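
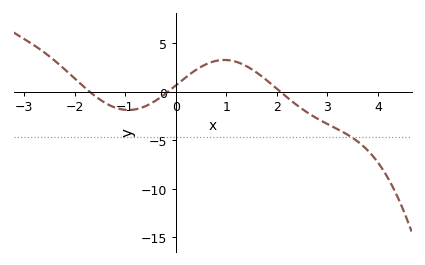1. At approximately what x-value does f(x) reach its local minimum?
-1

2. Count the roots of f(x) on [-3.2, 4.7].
3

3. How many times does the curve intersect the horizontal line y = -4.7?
1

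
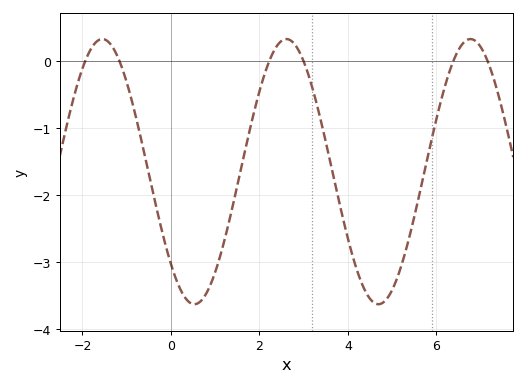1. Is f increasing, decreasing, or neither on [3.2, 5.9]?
neither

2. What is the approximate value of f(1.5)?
-1.86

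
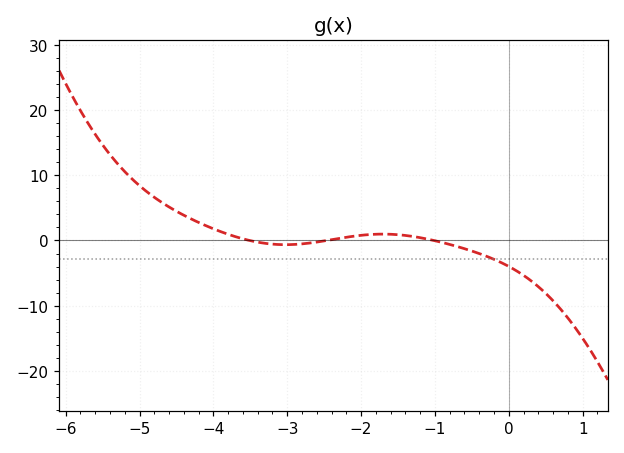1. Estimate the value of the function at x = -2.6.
-0.248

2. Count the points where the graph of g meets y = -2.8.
1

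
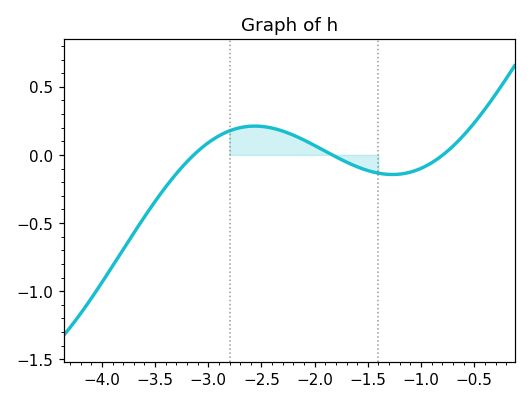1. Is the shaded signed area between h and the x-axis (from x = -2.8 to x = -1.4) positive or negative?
positive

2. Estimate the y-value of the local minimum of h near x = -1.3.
-0.15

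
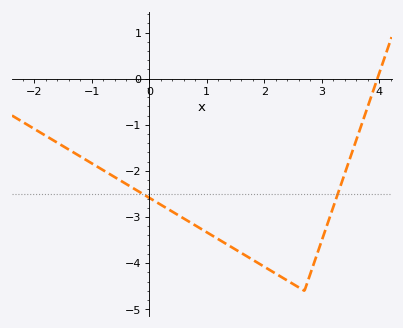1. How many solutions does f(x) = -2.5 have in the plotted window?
2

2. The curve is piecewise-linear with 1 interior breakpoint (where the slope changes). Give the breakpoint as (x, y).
(2.7, -4.6)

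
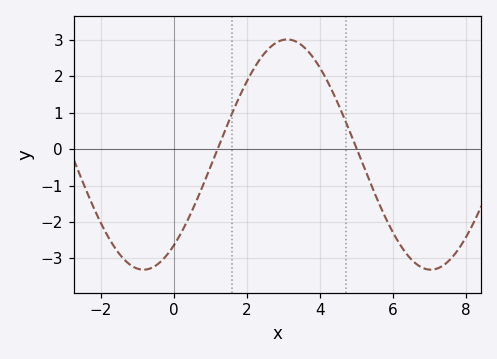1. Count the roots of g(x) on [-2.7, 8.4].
2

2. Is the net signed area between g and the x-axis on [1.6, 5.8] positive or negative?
positive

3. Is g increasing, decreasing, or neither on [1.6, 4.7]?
neither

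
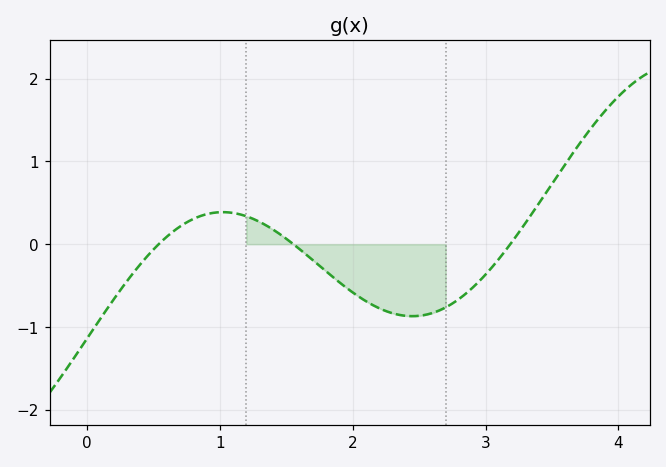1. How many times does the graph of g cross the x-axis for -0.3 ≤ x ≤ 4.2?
3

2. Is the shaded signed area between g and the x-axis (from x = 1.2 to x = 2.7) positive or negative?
negative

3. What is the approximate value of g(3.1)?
-0.18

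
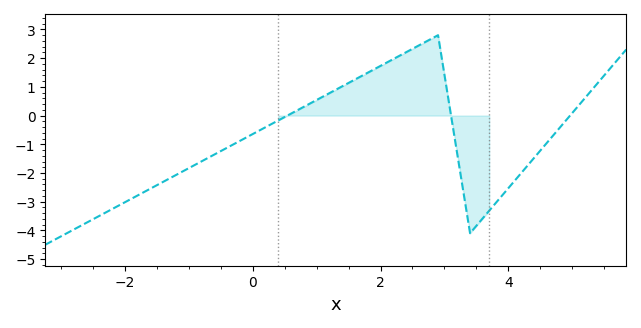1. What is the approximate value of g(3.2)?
-1.34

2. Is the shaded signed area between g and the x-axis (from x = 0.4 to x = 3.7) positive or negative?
positive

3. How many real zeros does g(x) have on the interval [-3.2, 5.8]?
3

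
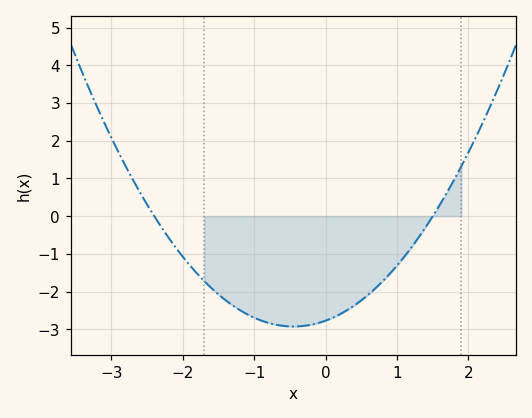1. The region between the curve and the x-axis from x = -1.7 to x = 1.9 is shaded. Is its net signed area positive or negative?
negative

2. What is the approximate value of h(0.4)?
-2.37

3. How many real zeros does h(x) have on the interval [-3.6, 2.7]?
2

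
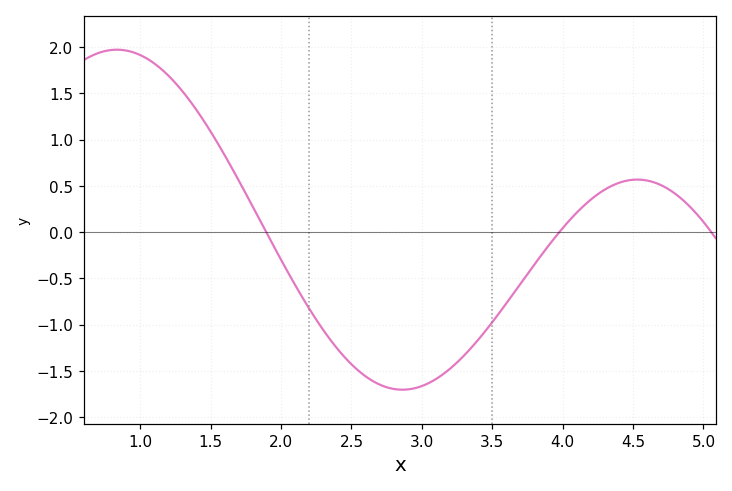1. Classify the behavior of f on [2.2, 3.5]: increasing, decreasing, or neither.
neither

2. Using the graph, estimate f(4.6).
0.557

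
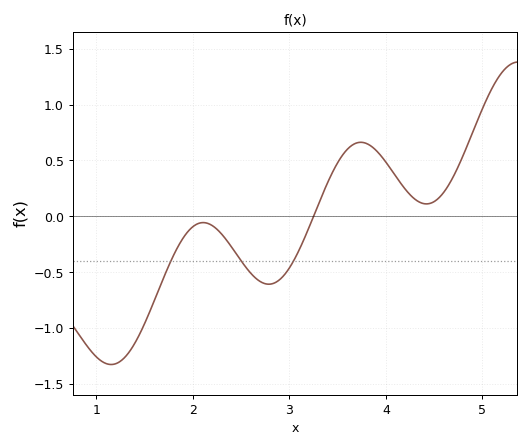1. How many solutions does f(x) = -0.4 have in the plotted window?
3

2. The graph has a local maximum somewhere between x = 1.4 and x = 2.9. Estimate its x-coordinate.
2.11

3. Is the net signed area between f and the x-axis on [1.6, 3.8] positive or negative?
negative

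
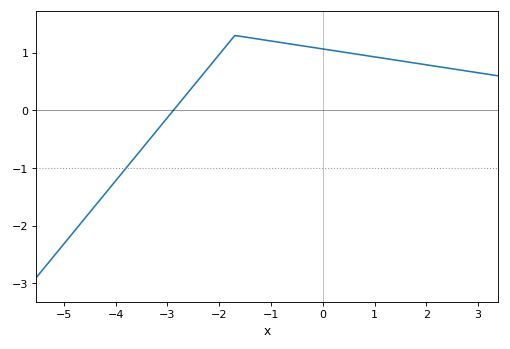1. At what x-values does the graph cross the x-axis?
-2.89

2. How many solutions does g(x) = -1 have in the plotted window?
1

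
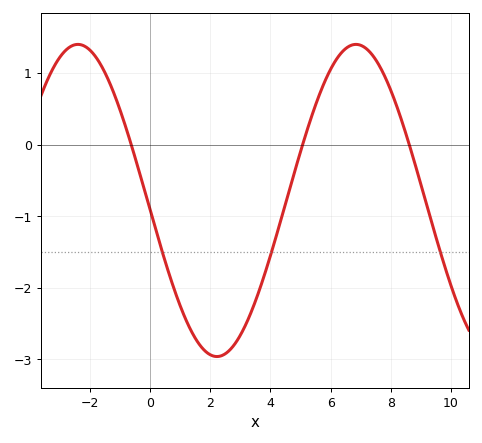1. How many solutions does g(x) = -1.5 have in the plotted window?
3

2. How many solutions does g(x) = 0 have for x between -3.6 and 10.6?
3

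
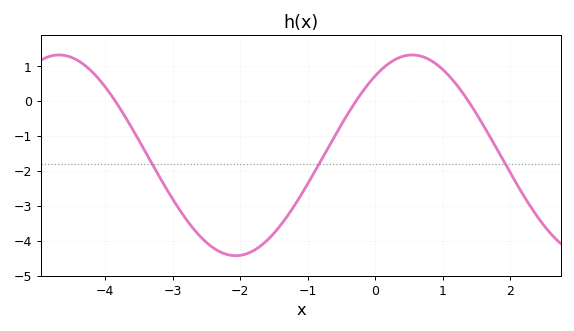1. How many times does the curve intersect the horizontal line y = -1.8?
3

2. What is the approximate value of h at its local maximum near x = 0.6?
1.3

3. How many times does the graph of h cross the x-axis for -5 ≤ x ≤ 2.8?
3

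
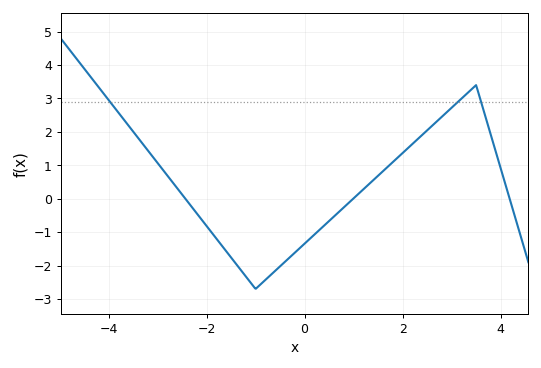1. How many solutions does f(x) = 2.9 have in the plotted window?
3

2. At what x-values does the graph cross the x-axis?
-2.43, 0.992, 4.18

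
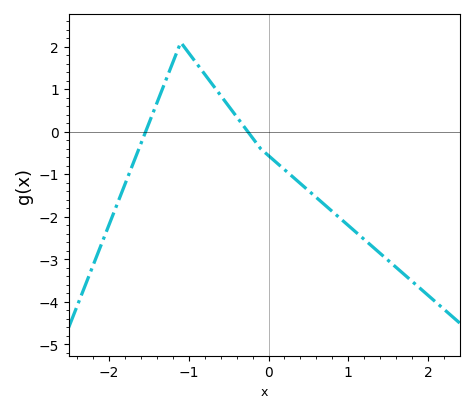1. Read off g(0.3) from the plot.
-1.1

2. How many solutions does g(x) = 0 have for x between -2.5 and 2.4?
2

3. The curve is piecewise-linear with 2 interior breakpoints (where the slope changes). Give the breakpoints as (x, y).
(-1.1, 2.1); (-0.1, -0.4)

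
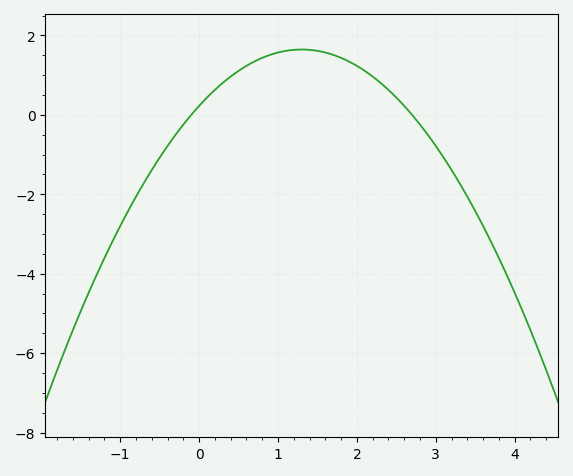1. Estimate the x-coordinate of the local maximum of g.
1.3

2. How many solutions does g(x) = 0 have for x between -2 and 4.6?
2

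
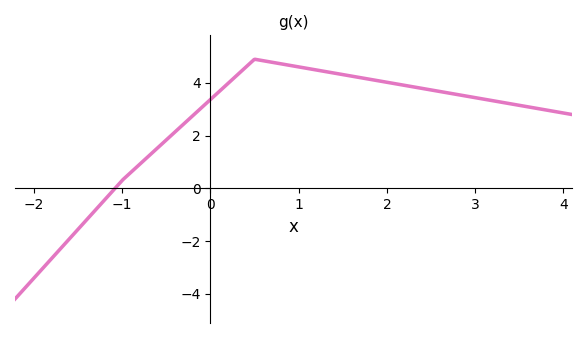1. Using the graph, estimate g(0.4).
4.59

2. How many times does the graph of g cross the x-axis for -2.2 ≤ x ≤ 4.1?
1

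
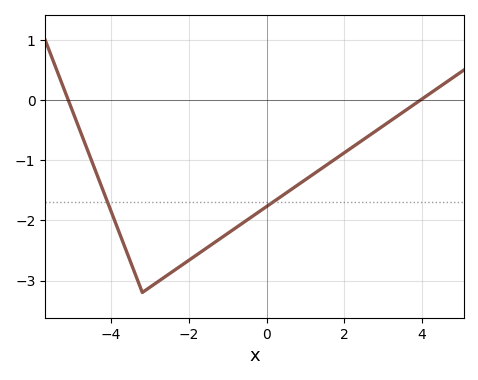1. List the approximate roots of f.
-5.2, 4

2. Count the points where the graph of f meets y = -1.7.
2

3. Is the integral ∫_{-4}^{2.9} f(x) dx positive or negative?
negative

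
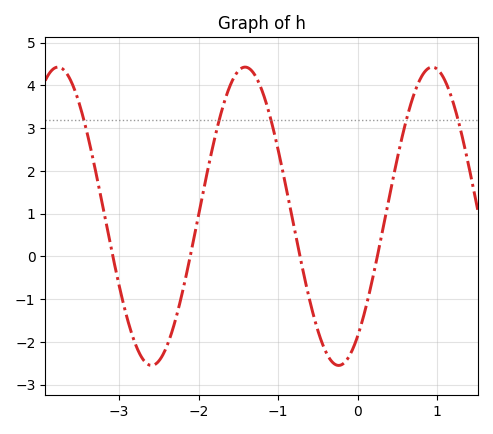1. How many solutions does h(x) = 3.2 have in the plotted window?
5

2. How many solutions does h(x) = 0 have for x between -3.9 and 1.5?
4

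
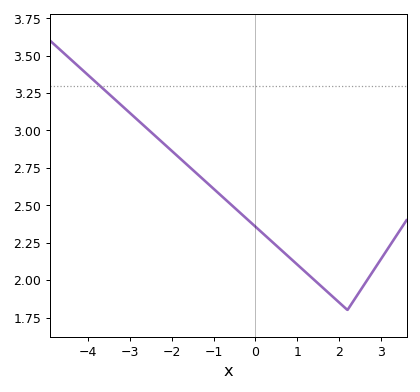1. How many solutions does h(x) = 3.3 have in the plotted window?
1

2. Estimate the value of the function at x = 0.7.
2.2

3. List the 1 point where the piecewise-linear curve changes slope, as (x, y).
(2.2, 1.8)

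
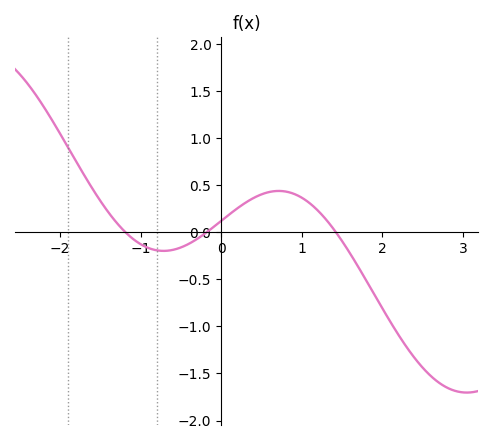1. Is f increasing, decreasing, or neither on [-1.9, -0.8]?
decreasing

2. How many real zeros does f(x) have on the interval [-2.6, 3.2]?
3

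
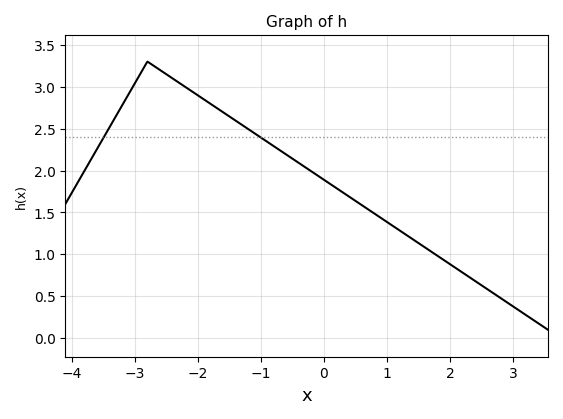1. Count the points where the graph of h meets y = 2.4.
2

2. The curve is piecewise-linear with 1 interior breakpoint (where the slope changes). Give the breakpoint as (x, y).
(-2.8, 3.3)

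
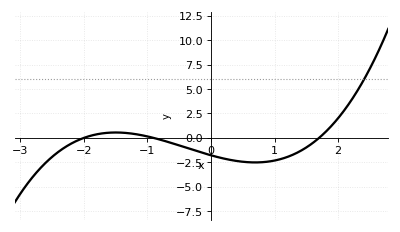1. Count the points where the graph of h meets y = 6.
1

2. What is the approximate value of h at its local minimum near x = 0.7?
-2.51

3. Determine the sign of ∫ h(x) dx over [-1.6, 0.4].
negative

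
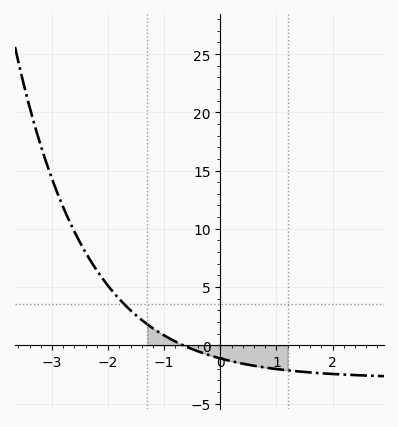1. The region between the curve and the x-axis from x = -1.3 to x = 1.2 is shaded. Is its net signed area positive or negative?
negative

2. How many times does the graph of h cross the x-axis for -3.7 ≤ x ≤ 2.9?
1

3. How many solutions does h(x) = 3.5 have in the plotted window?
1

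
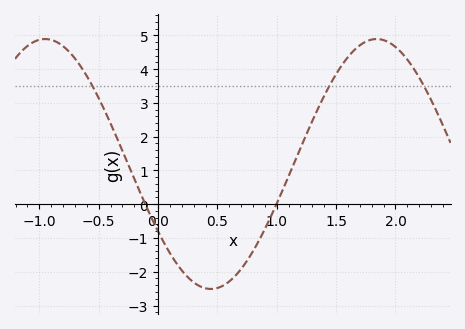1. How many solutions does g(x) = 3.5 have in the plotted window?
3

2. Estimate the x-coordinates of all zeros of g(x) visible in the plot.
-0.1, 1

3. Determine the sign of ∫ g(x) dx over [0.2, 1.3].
negative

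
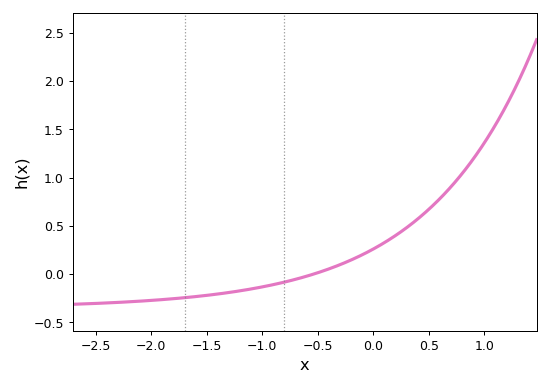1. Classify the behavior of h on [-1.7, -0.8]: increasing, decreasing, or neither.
increasing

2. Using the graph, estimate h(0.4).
0.571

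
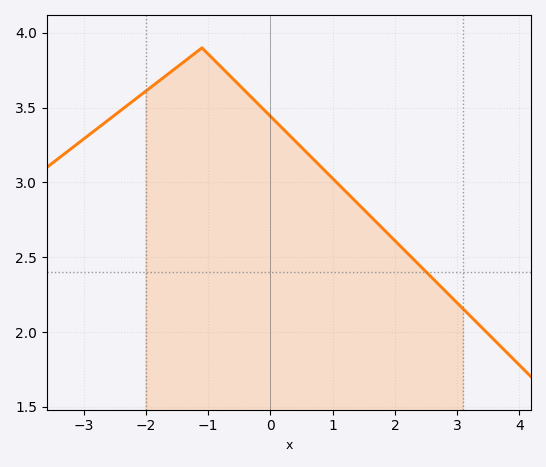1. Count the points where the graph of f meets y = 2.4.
1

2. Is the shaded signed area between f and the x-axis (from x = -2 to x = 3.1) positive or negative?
positive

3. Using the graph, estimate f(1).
3.03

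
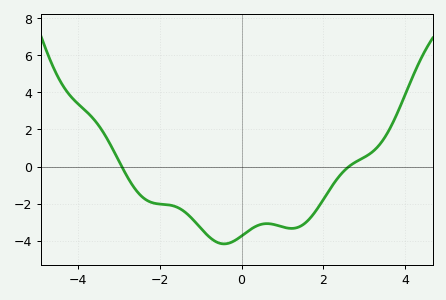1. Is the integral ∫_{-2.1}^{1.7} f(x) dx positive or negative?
negative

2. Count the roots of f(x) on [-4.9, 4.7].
2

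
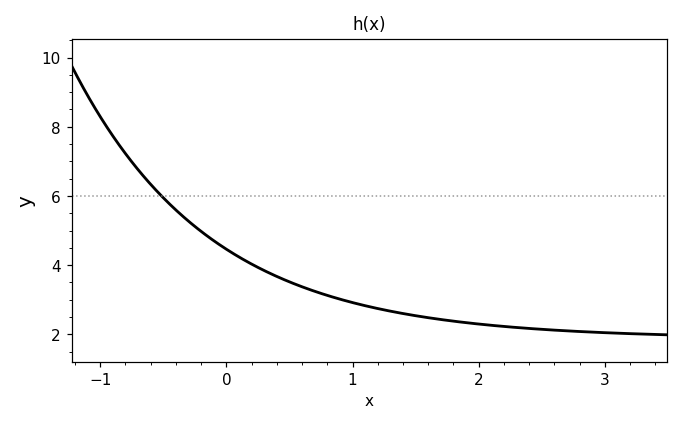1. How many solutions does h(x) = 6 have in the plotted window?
1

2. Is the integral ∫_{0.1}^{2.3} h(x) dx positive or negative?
positive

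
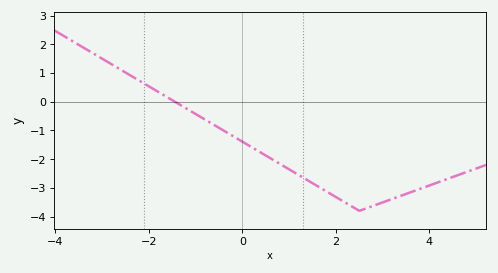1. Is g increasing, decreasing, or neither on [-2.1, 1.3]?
decreasing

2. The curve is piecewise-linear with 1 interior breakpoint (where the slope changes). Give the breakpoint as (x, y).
(2.5, -3.8)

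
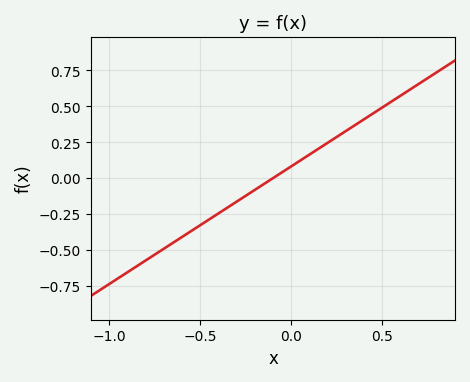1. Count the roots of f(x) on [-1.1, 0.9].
1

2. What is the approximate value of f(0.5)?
0.492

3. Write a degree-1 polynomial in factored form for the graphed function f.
y = 0.82(x + 0.1)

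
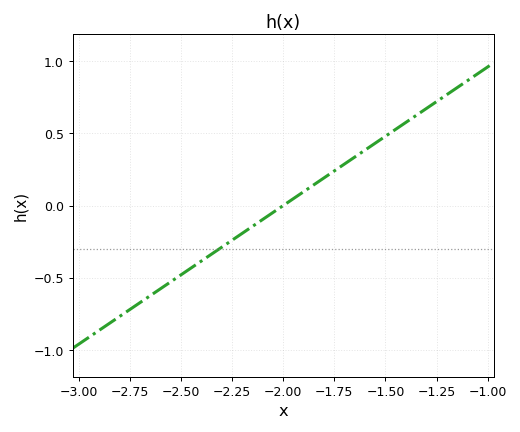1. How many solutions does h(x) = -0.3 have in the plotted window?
1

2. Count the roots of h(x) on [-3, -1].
1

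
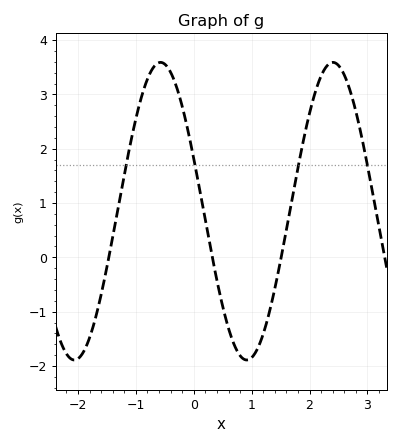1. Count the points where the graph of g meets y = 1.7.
4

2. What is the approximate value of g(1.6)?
0.509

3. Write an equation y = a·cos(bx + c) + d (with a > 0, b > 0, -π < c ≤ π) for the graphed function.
y = 2.74cos(2.11x + 1.21) + 0.85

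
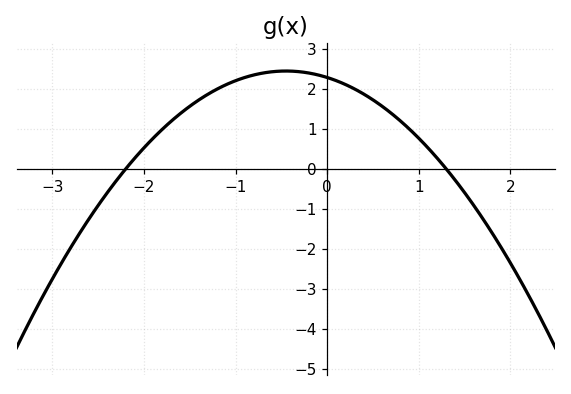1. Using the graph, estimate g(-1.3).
1.87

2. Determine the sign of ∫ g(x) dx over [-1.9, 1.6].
positive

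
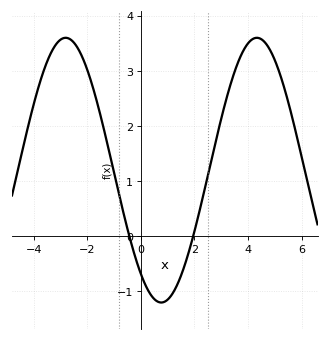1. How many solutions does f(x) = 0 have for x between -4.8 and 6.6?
2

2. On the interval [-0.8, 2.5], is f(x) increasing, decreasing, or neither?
neither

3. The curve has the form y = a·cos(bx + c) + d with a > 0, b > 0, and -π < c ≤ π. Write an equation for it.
y = 2.4cos(0.88x + 2.47) + 1.2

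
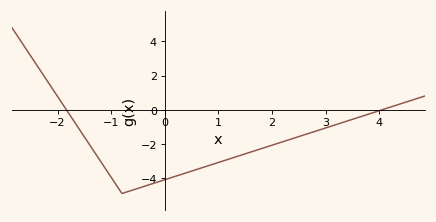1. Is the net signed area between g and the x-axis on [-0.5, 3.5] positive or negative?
negative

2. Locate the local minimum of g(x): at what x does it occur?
-0.8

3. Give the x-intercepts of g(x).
-1.84, 4.05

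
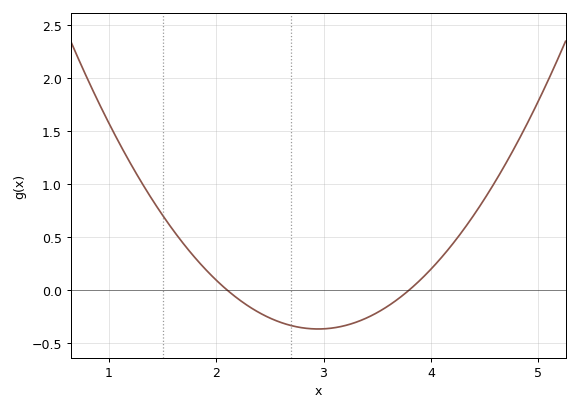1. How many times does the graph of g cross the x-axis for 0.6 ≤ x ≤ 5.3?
2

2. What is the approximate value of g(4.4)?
0.704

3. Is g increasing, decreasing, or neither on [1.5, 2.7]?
decreasing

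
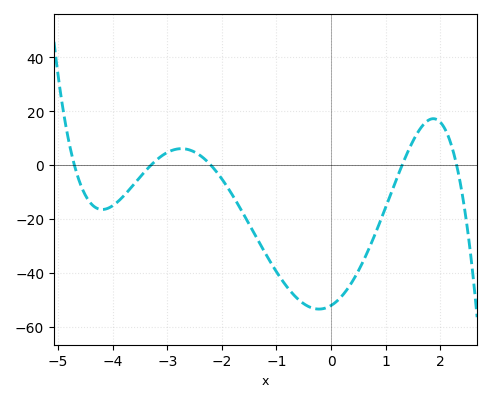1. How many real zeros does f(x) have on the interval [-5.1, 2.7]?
5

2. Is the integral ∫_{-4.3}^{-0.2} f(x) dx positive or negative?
negative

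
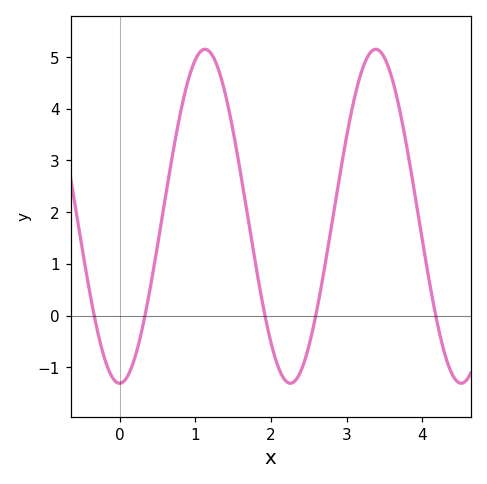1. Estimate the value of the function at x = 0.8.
3.91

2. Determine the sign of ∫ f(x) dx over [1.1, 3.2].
positive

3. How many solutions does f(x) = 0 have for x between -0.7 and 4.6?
5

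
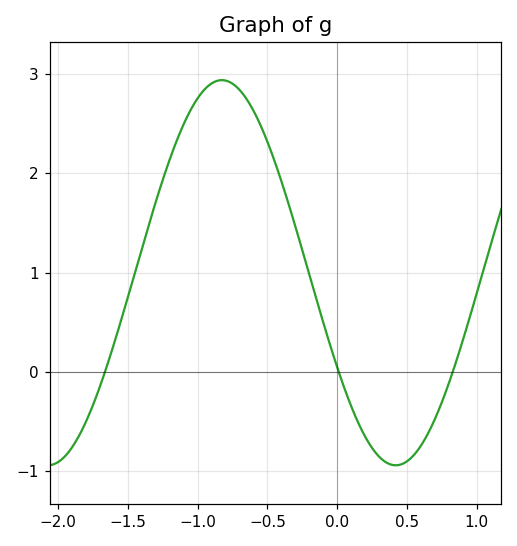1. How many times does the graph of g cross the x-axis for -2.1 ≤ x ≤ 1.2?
3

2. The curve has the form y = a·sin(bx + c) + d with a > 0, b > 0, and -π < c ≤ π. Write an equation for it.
y = 1.94sin(2.5x - 2.6) + 1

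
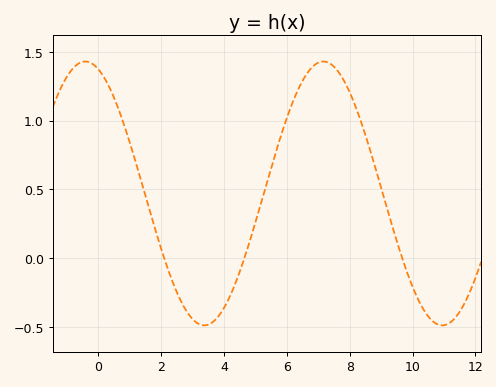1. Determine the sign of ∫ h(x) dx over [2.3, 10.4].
positive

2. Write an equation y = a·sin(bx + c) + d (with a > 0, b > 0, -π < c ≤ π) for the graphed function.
y = 0.96sin(0.83x + 1.91) + 0.47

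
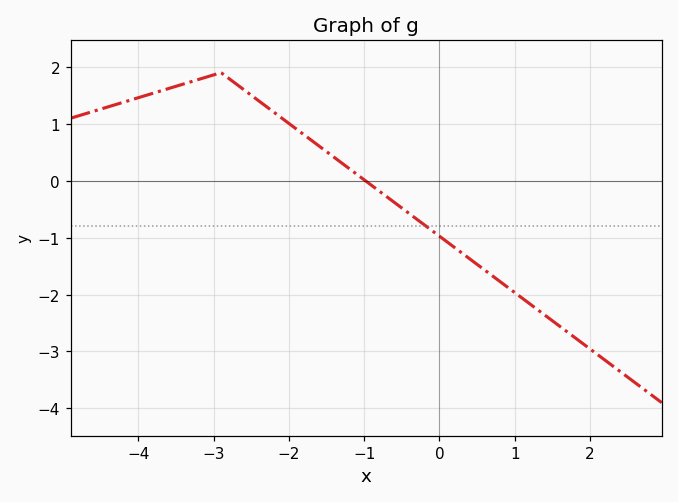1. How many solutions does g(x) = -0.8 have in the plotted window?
1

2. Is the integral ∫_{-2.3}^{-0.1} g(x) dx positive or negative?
positive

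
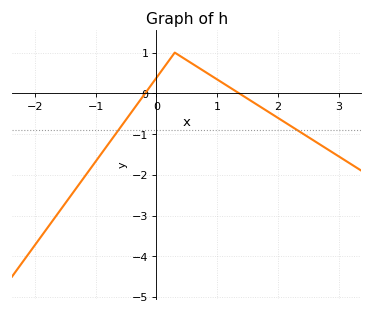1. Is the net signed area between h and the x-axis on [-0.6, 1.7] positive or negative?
positive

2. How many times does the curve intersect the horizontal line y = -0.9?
2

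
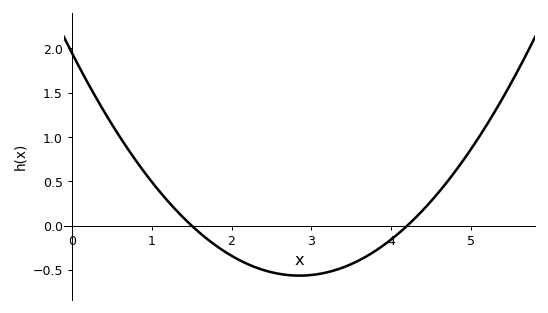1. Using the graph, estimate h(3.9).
-0.2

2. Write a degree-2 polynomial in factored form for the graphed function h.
y = 0.31(x - 1.5)(x - 4.2)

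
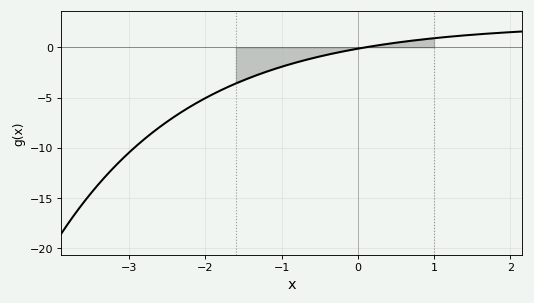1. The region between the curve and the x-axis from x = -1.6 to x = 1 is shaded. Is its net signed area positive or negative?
negative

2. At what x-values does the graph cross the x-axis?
0.099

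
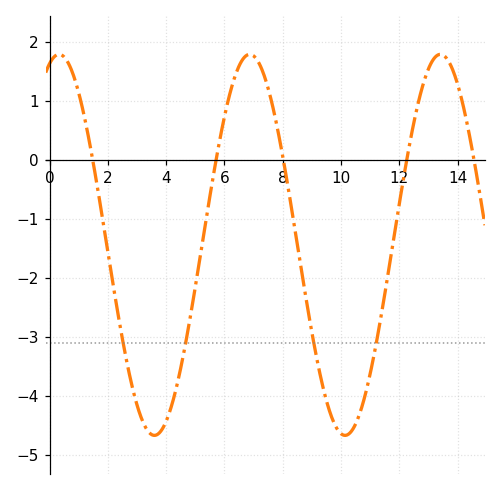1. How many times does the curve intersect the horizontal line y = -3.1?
4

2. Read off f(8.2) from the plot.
-0.513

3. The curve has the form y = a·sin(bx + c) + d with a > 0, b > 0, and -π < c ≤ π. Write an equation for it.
y = 3.23sin(0.96x + 1.26) - 1.44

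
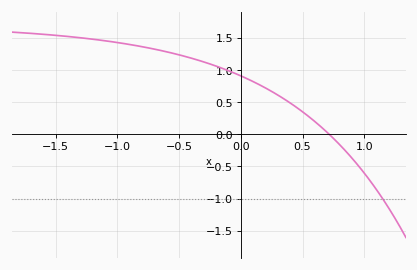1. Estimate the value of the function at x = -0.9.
1.4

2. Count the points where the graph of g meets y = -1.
1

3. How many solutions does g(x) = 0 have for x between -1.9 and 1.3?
1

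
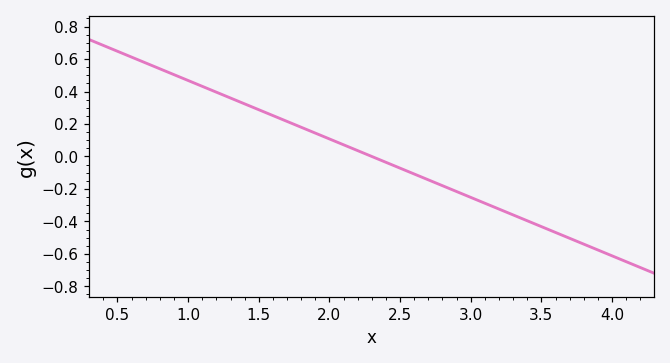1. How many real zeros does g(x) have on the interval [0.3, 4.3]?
1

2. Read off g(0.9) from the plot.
0.504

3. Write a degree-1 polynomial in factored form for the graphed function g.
y = -0.36(x - 2.3)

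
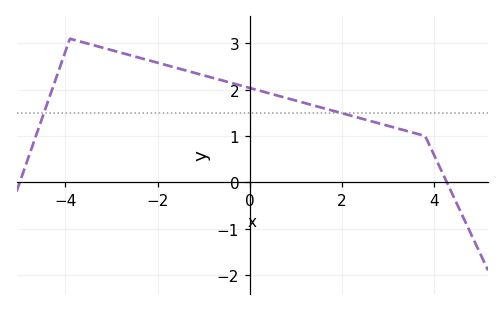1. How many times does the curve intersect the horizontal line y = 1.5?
2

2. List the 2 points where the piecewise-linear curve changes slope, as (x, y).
(-3.9, 3.1); (3.8, 1)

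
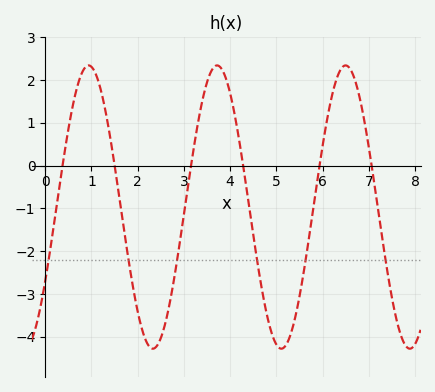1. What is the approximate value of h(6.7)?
2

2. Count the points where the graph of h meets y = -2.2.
6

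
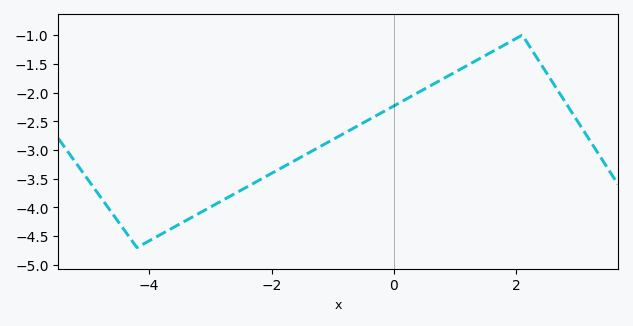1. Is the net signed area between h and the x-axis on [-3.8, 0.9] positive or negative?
negative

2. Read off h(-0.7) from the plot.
-2.65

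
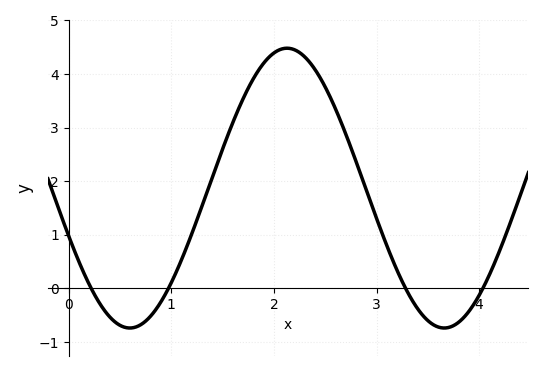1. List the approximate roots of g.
0.219, 0.972, 3.28, 4.04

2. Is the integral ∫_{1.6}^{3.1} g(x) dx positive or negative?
positive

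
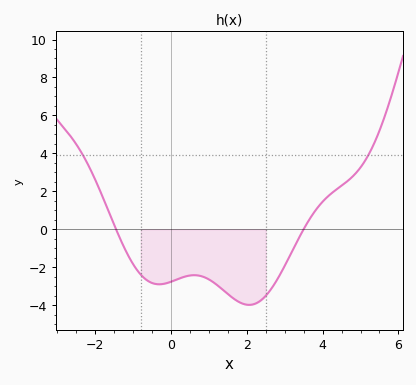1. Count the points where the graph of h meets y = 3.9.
2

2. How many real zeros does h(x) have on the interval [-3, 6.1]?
2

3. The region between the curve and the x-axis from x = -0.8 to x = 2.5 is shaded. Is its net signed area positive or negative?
negative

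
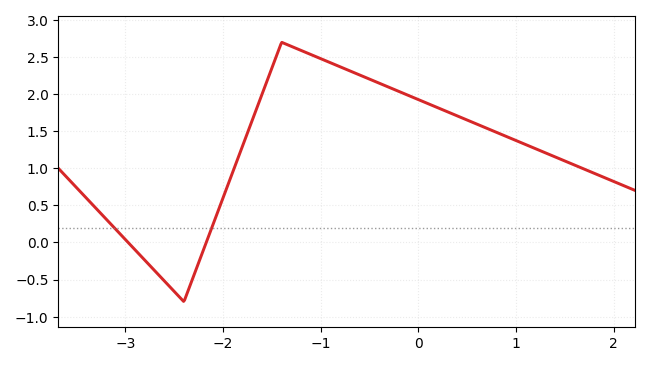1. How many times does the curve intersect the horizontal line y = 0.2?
2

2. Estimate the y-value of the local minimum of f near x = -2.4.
-0.8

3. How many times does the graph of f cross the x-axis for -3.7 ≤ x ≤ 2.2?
2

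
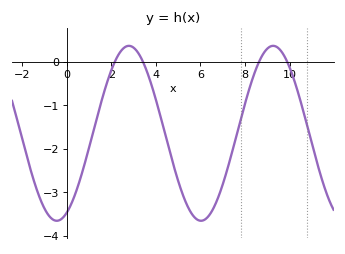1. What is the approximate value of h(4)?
-0.9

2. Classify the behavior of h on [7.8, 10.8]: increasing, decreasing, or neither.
neither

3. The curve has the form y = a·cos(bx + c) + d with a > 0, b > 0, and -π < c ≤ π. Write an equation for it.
y = 2.01cos(0.97x - 2.7) - 1.64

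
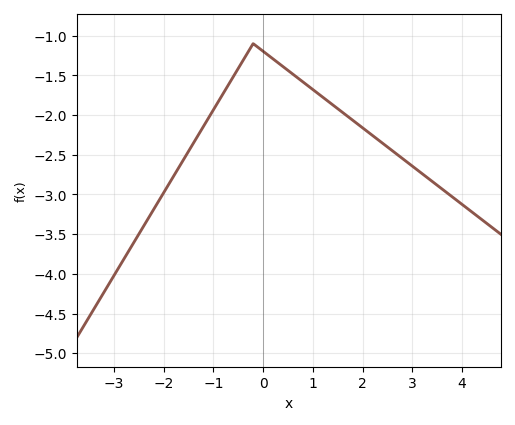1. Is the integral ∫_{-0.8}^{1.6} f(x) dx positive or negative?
negative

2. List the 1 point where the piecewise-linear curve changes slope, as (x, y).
(-0.2, -1.1)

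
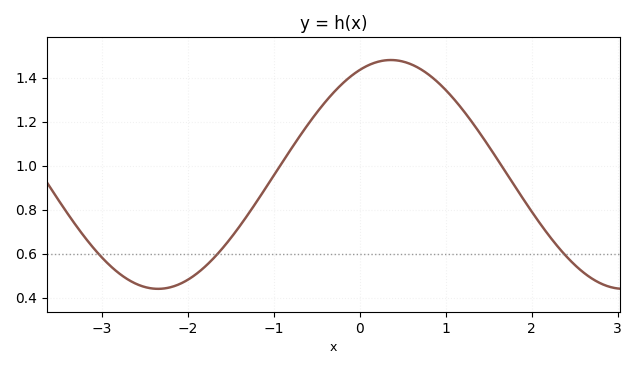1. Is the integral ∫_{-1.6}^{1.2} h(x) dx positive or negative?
positive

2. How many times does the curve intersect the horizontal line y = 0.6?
3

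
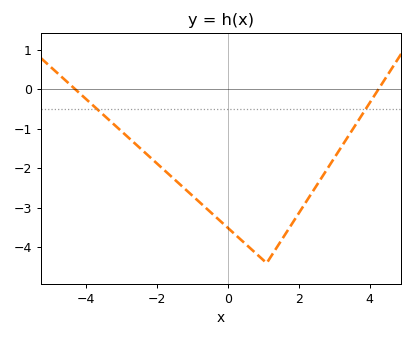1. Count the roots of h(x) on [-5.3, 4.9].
2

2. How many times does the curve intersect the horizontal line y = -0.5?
2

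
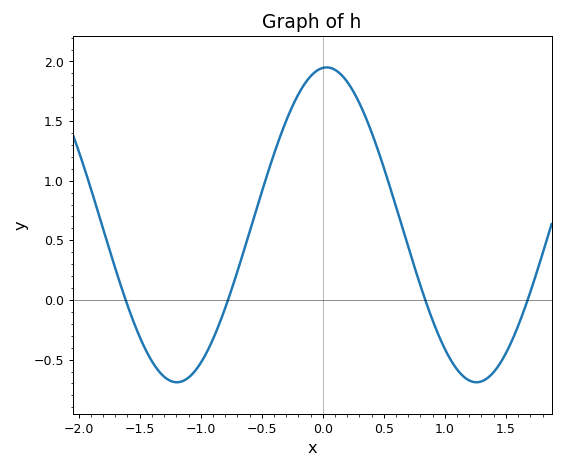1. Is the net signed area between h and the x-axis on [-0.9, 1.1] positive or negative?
positive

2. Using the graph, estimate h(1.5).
-0.446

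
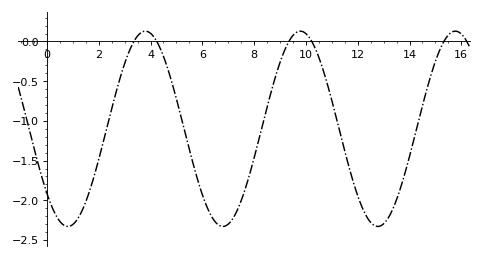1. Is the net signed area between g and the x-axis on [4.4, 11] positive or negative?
negative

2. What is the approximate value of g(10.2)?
0.015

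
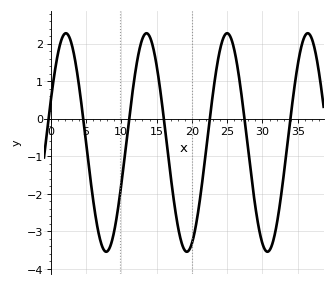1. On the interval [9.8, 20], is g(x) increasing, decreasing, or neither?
neither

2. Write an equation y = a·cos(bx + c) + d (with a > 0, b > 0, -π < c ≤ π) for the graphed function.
y = 2.91cos(0.55x - 1.18) - 0.63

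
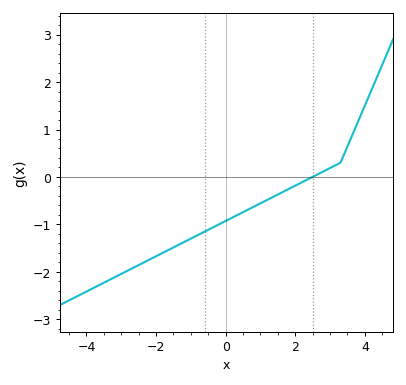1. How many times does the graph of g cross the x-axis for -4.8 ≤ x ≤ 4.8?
1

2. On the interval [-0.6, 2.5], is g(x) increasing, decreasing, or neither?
increasing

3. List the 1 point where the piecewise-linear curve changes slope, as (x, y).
(3.3, 0.3)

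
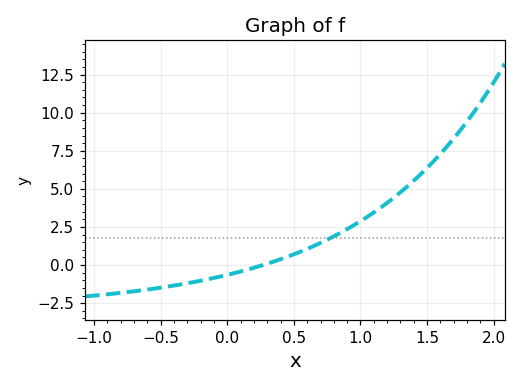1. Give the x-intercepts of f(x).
0.267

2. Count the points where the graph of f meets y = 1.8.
1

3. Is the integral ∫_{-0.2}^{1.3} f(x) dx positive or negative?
positive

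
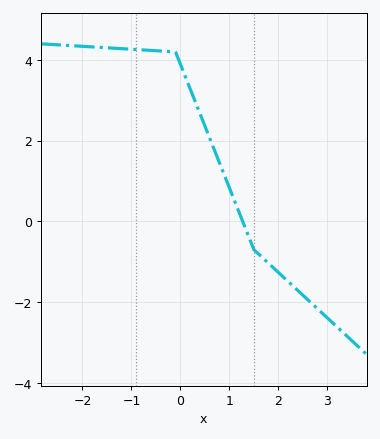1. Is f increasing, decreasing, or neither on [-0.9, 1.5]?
decreasing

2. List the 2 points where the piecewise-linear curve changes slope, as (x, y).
(-0.1, 4.2); (1.5, -0.7)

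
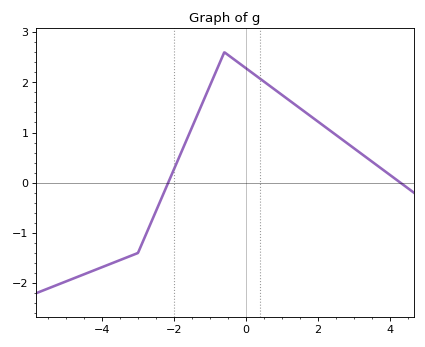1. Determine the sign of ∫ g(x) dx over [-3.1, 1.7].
positive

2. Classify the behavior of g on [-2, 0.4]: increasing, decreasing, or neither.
neither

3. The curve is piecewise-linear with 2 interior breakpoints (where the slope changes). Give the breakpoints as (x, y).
(-3, -1.4); (-0.6, 2.6)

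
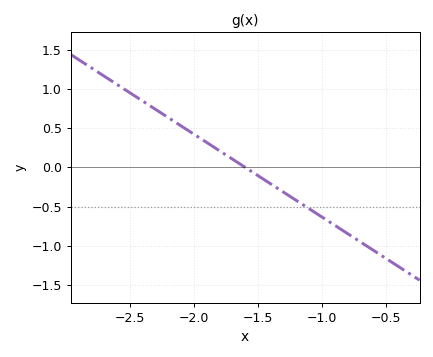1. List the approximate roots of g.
-1.6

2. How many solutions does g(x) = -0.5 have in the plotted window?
1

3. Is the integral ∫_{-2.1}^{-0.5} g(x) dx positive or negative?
negative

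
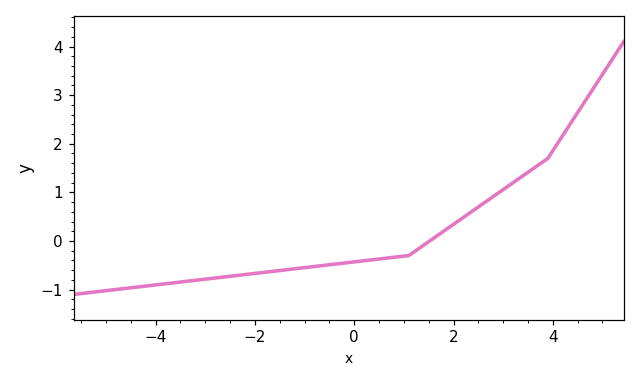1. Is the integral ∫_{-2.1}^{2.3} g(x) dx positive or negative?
negative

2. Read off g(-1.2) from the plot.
-0.573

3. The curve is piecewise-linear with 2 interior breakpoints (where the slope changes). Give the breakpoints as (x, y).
(1.1, -0.3); (3.9, 1.7)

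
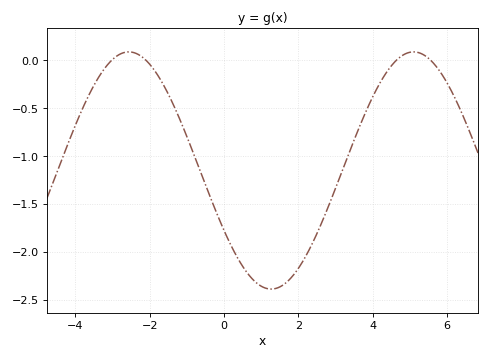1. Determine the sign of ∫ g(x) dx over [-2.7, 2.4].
negative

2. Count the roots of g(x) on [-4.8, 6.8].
4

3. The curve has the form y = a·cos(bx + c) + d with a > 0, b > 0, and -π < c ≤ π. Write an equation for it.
y = 1.24cos(0.82x + 2.1) - 1.15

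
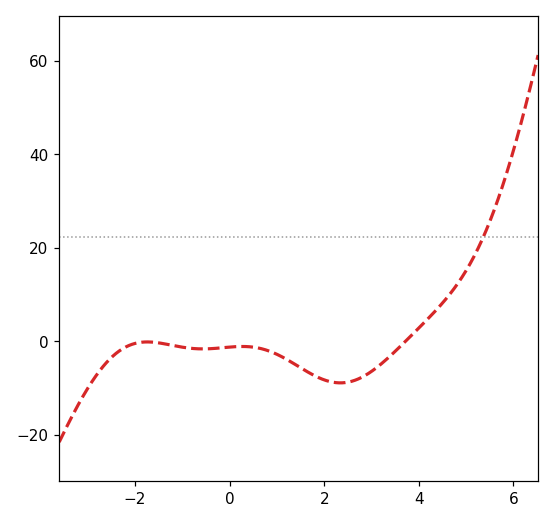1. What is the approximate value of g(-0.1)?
-2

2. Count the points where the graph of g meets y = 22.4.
1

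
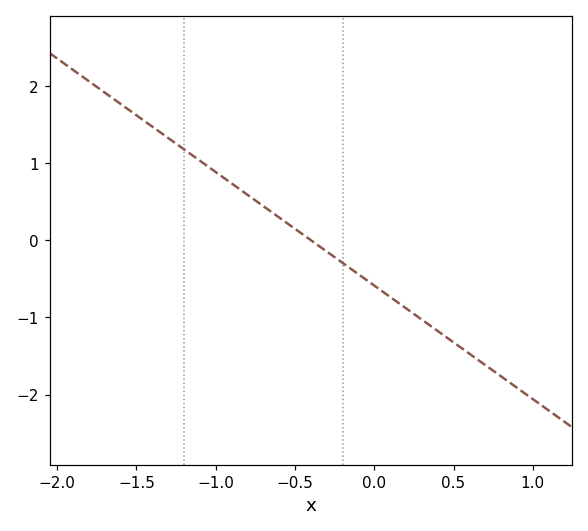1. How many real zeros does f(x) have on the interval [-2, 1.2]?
1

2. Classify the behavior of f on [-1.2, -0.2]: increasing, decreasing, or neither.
decreasing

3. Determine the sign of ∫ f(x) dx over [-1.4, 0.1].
positive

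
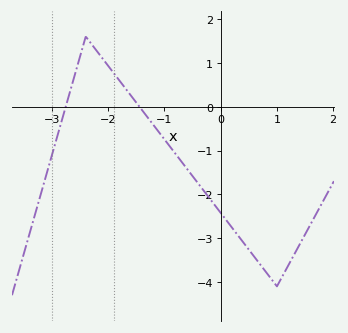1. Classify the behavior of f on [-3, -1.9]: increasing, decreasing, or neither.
neither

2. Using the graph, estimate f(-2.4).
1.6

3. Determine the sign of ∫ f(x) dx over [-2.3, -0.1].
negative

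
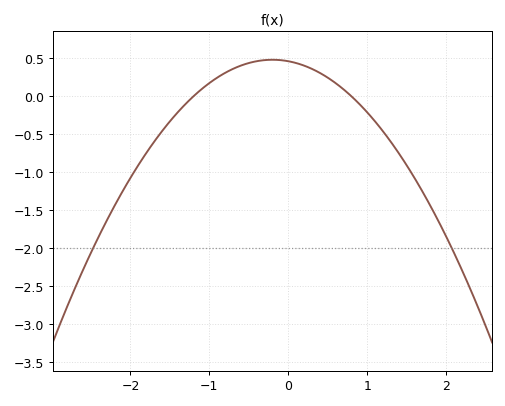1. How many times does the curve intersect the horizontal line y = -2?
2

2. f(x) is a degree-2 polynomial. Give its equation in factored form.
y = -0.48(x + 1.2)(x - 0.8)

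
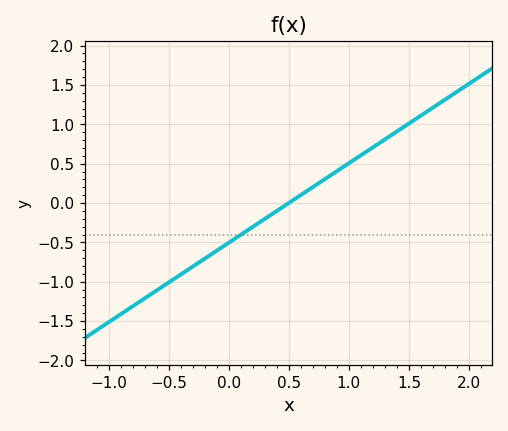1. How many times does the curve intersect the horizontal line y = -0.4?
1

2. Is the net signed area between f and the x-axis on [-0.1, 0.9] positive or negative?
negative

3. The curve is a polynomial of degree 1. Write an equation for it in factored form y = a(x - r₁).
y = 1.01(x - 0.5)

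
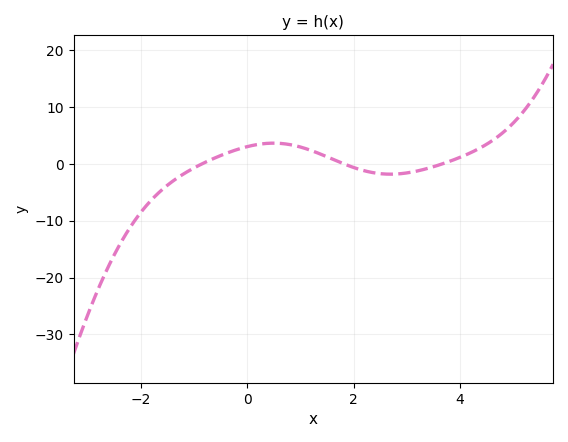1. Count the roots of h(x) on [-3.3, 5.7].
3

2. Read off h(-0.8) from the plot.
0.227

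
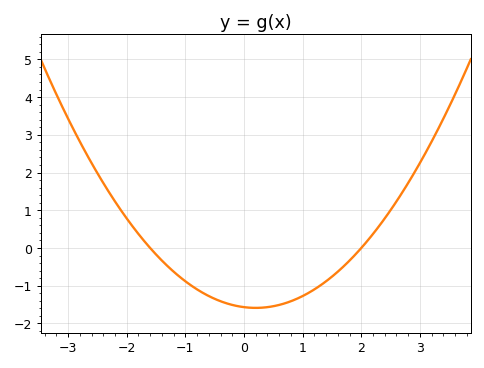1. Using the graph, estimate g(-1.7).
0.181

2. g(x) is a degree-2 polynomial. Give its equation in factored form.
y = 0.49(x + 1.6)(x - 2)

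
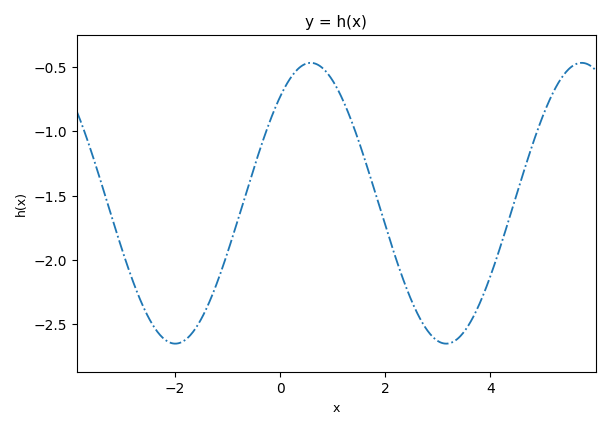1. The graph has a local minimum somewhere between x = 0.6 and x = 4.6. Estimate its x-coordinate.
3.16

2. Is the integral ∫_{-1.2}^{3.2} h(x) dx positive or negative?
negative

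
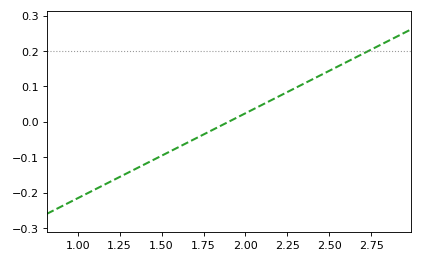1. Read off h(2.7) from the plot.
0.192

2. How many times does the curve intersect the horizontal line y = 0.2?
1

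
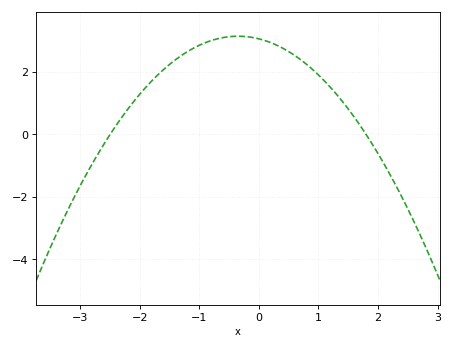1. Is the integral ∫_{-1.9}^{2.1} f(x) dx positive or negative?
positive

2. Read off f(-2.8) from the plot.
-0.938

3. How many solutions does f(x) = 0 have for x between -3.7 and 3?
2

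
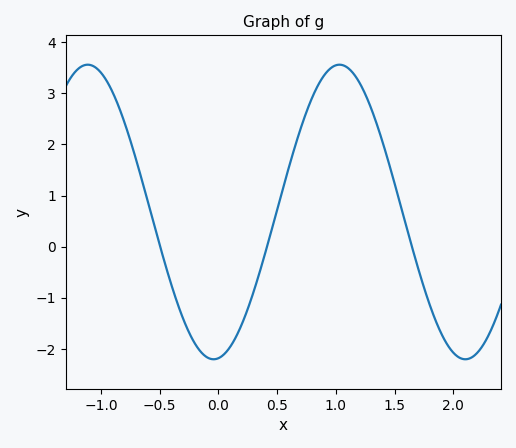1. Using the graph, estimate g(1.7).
-0.4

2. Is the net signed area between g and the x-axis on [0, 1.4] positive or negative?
positive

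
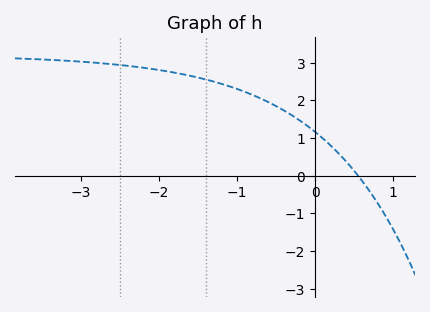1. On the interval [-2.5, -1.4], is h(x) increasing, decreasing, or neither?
decreasing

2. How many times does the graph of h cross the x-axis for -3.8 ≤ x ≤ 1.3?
1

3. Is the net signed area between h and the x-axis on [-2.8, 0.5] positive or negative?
positive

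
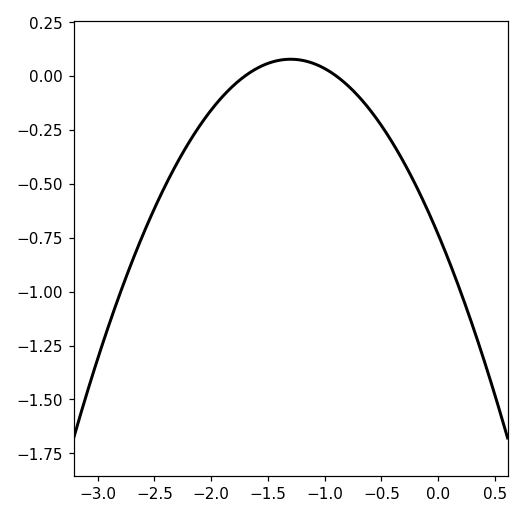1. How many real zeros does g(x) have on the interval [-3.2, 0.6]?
2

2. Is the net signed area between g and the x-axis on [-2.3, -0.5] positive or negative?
negative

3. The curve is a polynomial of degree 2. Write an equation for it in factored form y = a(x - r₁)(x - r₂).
y = -0.48(x + 1.7)(x + 0.9)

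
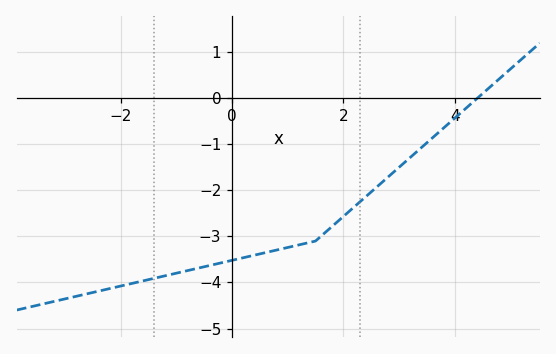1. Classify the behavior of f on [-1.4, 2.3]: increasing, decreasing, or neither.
increasing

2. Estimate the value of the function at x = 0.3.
-3.43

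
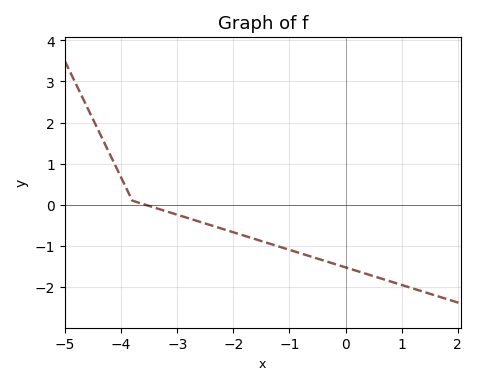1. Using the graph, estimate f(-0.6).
-1.27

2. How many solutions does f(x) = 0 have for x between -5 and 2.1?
1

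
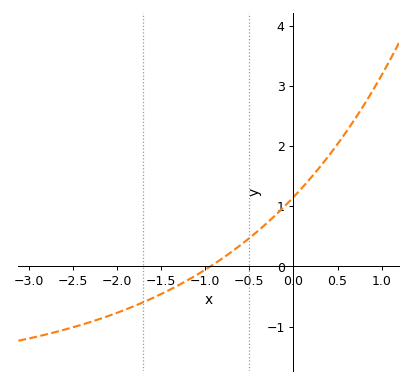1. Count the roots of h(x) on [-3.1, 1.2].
1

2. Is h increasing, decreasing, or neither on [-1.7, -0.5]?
increasing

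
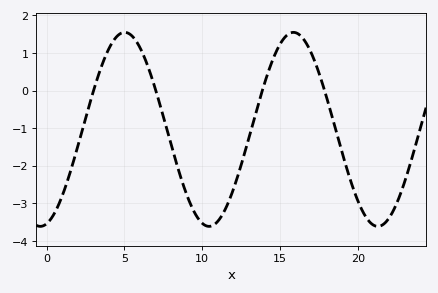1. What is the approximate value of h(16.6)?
1.31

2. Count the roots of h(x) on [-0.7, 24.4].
4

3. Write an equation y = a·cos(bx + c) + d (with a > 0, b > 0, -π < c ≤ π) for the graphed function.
y = 2.58cos(0.58x - 2.91) - 1.03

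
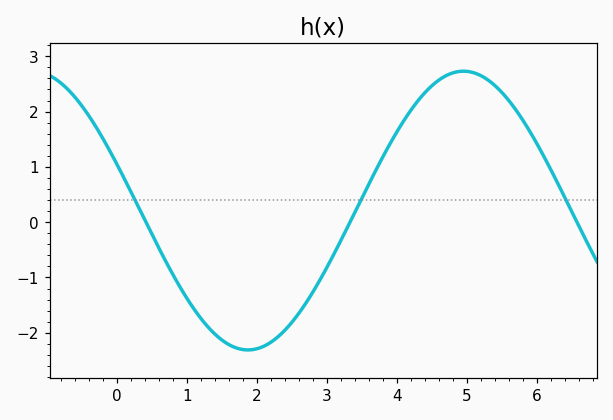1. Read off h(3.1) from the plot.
-0.582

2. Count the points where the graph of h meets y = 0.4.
3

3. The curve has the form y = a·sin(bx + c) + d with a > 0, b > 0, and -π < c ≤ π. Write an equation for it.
y = 2.52sin(1.02x + 2.8) + 0.21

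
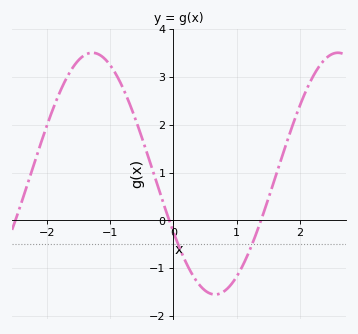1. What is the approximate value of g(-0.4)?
1.4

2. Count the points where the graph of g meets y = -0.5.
2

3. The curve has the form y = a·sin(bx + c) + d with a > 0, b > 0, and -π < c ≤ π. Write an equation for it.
y = 2.53sin(1.6x - 2.6) + 0.98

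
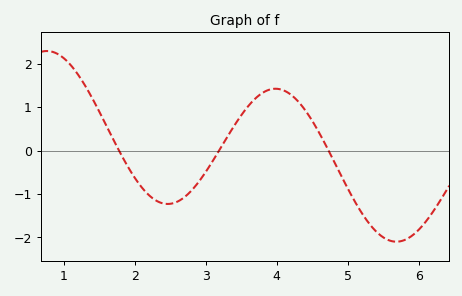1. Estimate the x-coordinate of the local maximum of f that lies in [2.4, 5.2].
4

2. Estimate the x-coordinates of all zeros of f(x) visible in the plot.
1.8, 3.2, 4.7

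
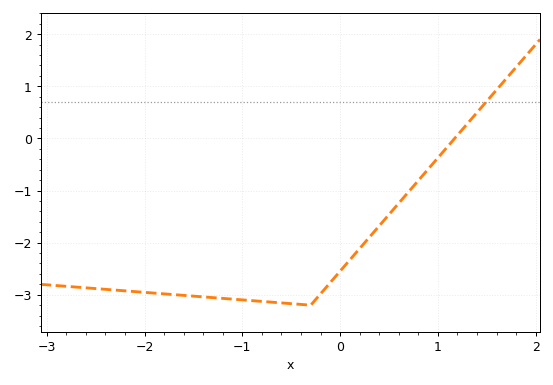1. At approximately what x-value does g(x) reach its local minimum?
-0.302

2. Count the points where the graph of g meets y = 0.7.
1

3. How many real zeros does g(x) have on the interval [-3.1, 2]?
1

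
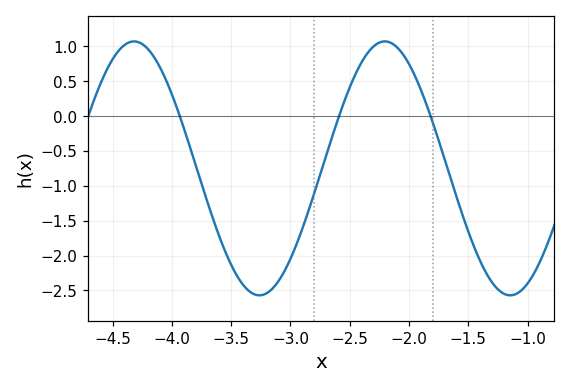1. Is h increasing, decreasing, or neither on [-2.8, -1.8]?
neither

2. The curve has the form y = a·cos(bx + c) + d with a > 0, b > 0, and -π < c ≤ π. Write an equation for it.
y = 1.82cos(2.97x + 0.262) - 0.75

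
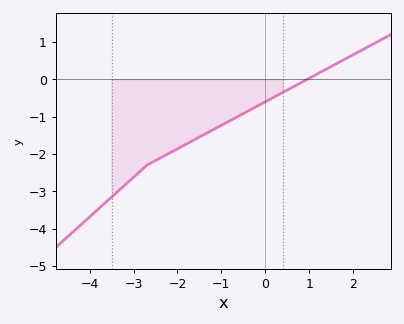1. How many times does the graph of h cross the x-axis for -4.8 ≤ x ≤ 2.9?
1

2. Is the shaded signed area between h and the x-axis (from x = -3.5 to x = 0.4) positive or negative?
negative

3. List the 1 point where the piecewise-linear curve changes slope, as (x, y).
(-2.7, -2.3)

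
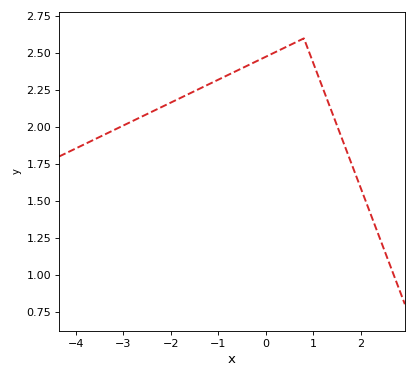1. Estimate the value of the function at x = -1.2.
2.3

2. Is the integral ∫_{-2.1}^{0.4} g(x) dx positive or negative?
positive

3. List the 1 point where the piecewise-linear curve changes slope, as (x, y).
(0.8, 2.6)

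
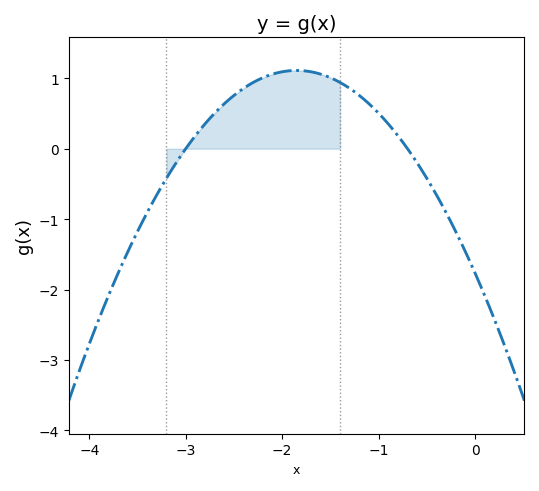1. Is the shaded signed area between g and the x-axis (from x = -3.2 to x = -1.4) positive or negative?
positive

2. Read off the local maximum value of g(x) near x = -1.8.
1.1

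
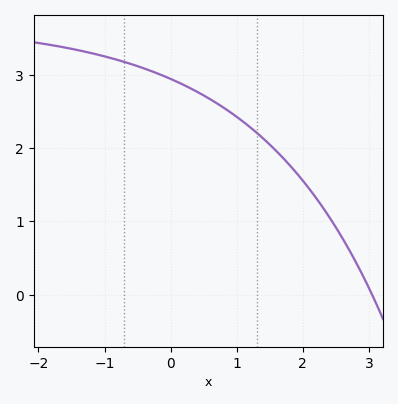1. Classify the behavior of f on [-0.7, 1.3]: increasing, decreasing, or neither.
decreasing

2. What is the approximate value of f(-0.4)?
3.09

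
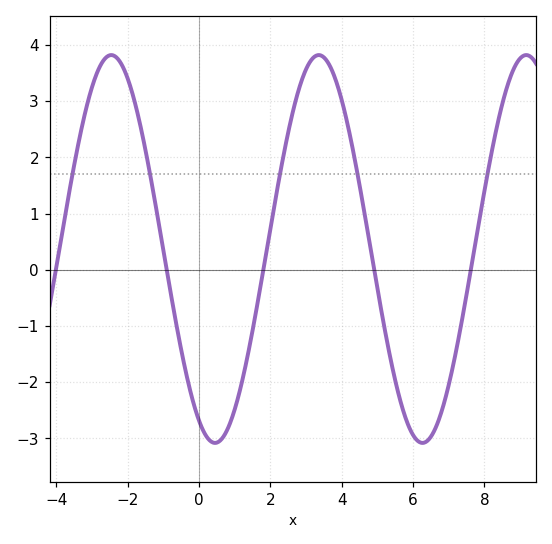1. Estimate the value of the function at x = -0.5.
-1.43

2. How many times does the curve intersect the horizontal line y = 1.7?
5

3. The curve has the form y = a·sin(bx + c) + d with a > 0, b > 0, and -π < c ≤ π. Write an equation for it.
y = 3.45sin(1.08x - 2.05) + 0.37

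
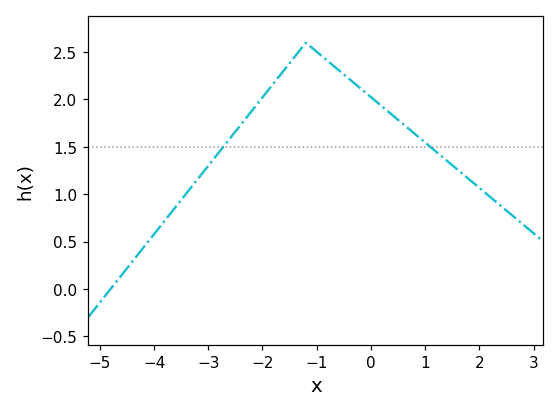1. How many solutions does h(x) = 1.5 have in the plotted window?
2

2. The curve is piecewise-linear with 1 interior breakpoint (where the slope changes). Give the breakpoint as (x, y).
(-1.2, 2.6)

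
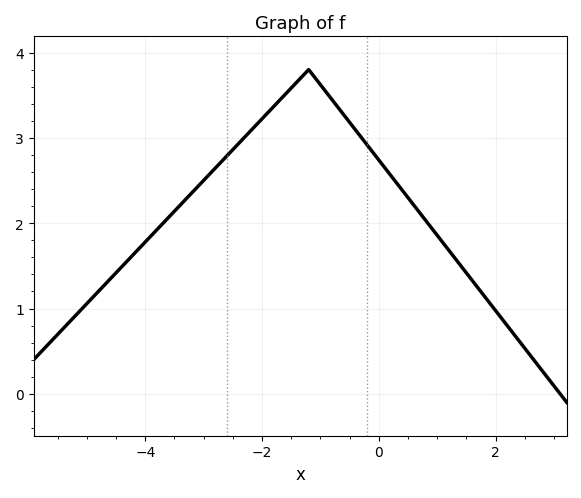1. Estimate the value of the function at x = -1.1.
3.71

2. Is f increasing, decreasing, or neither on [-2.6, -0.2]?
neither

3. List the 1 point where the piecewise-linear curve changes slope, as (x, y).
(-1.2, 3.8)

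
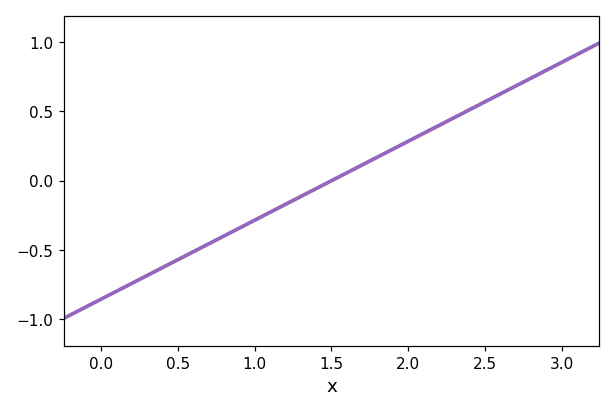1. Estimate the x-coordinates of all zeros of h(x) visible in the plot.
1.5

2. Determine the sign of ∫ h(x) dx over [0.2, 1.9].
negative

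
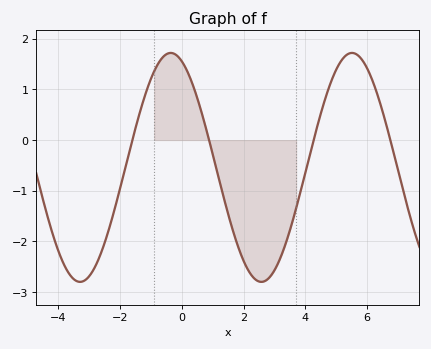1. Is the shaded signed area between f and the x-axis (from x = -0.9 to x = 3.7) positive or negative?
negative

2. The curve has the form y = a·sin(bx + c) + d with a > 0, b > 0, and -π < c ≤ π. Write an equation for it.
y = 2.26sin(1.07x + 1.96) - 0.54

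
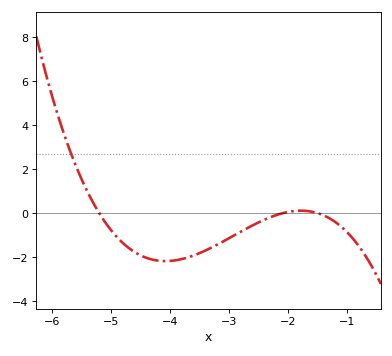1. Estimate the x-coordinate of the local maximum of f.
-1.79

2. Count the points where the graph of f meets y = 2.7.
1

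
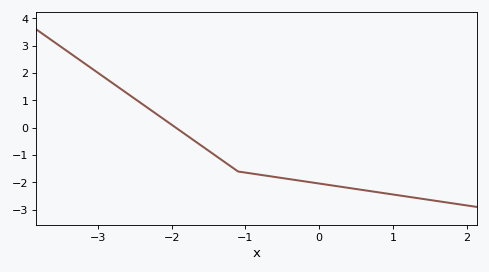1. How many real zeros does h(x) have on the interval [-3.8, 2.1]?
1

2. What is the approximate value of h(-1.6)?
-0.65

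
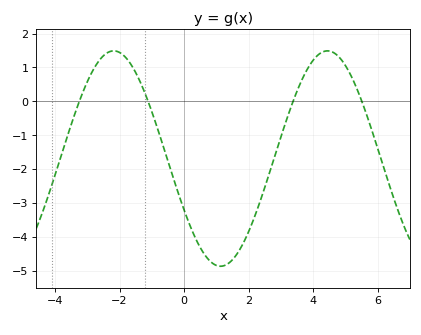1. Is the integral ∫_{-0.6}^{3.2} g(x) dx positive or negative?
negative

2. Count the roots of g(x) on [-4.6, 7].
4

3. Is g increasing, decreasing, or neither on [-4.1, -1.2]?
neither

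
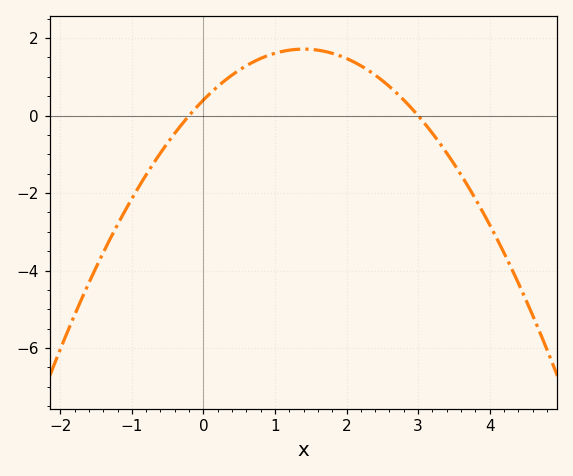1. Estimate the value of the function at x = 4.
-2.81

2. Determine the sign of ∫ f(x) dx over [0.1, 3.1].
positive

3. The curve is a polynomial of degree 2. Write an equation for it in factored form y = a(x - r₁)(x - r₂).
y = -0.67(x + 0.2)(x - 3)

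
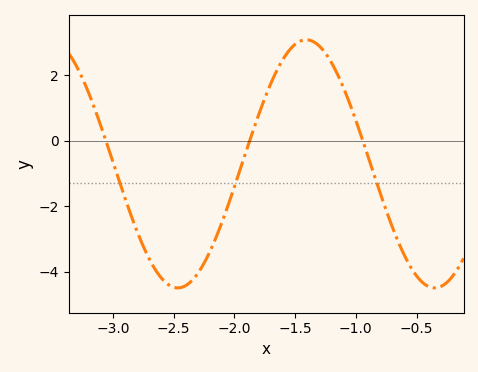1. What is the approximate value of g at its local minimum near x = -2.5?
-4.4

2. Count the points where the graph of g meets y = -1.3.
3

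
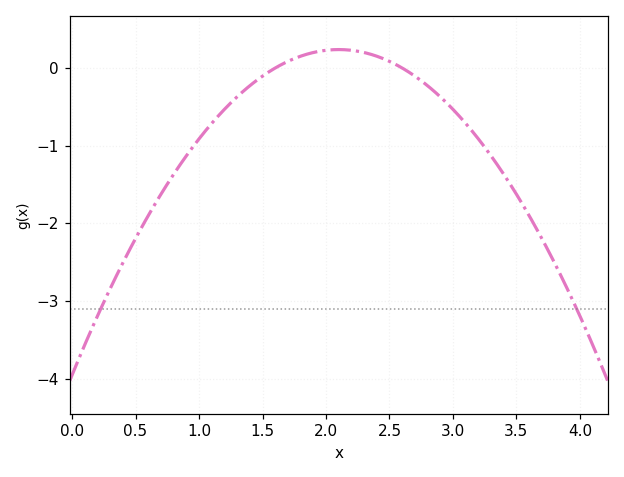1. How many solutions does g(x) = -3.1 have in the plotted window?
2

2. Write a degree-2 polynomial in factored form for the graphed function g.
y = -0.95(x - 1.6)(x - 2.6)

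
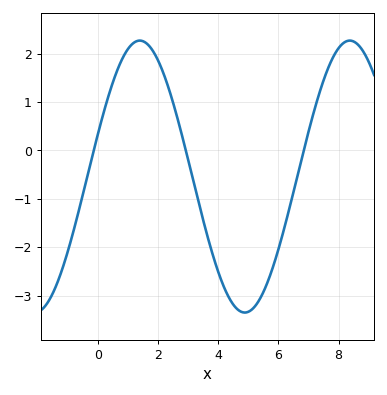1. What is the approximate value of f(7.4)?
1.26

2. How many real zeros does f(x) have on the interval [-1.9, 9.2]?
3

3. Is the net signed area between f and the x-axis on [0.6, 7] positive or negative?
negative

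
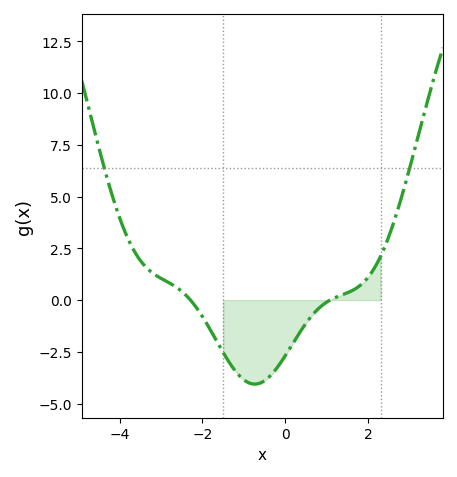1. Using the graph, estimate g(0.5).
-1.2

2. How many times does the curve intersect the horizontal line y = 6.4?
2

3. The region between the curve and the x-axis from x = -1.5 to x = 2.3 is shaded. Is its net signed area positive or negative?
negative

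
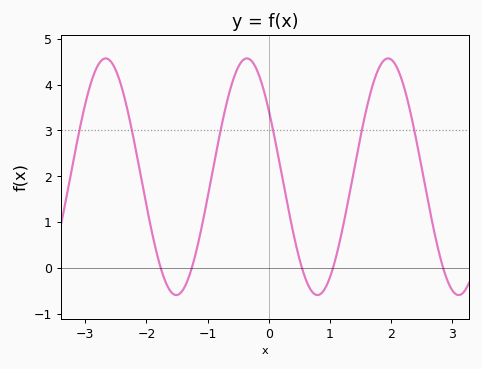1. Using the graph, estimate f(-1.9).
0.717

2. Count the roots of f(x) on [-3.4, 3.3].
5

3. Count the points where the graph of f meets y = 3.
6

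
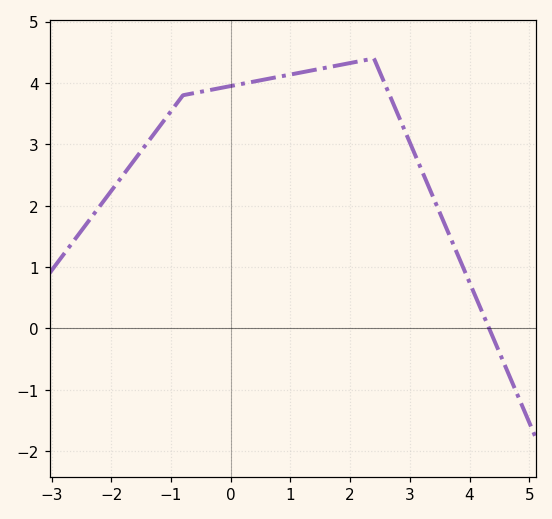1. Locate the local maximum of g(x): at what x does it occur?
2.4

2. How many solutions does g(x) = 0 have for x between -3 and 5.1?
1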